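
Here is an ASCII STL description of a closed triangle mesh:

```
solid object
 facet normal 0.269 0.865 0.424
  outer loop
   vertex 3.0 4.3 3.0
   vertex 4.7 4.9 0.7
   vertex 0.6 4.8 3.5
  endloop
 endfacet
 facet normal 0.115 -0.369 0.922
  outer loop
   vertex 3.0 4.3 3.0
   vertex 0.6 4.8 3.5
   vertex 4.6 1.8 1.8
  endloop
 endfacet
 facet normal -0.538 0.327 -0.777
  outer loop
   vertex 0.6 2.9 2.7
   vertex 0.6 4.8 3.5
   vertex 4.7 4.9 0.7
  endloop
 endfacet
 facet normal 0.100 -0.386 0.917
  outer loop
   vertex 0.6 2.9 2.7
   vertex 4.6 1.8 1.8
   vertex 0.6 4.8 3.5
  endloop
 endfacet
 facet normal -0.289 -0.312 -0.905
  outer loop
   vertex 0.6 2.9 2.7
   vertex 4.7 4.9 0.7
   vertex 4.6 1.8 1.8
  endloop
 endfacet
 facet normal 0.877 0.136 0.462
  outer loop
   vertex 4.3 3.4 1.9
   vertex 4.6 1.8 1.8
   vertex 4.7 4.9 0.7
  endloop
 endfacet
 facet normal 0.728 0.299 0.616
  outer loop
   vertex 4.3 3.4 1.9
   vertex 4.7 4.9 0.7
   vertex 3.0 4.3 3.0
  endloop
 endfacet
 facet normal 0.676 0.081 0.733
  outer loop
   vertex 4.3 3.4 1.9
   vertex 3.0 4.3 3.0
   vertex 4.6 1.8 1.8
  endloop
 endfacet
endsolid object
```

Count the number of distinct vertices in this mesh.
6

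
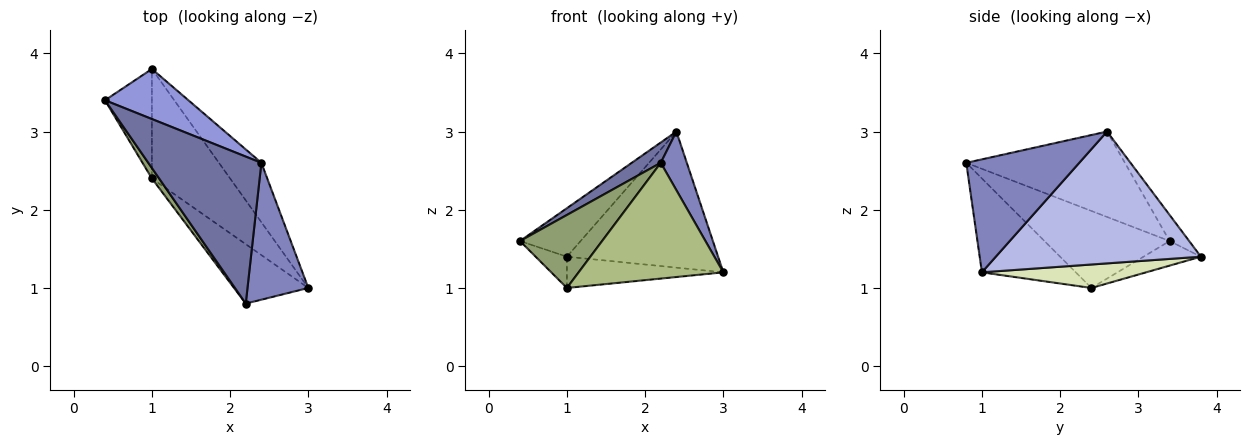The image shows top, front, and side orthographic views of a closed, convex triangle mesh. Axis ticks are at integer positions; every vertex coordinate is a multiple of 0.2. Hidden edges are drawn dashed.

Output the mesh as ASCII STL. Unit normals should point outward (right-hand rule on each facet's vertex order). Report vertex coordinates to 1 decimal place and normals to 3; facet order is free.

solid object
 facet normal -0.599 -0.110 0.793
  outer loop
   vertex 2.2 0.8 2.6
   vertex 2.4 2.6 3.0
   vertex 0.4 3.4 1.6
  endloop
 endfacet
 facet normal 0.863 -0.199 0.465
  outer loop
   vertex 2.2 0.8 2.6
   vertex 3.0 1.0 1.2
   vertex 2.4 2.6 3.0
  endloop
 endfacet
 facet normal -0.219 0.679 0.701
  outer loop
   vertex 1.0 3.8 1.4
   vertex 0.4 3.4 1.6
   vertex 2.4 2.6 3.0
  endloop
 endfacet
 facet normal 0.779 0.574 -0.251
  outer loop
   vertex 1.0 3.8 1.4
   vertex 2.4 2.6 3.0
   vertex 3.0 1.0 1.2
  endloop
 endfacet
 facet normal -0.833 -0.547 0.078
  outer loop
   vertex 1.0 2.4 1.0
   vertex 2.2 0.8 2.6
   vertex 0.4 3.4 1.6
  endloop
 endfacet
 facet normal -0.500 -0.770 -0.396
  outer loop
   vertex 1.0 2.4 1.0
   vertex 3.0 1.0 1.2
   vertex 2.2 0.8 2.6
  endloop
 endfacet
 facet normal -0.450 0.245 -0.859
  outer loop
   vertex 1.0 2.4 1.0
   vertex 0.4 3.4 1.6
   vertex 1.0 3.8 1.4
  endloop
 endfacet
 facet normal 0.277 0.264 -0.924
  outer loop
   vertex 1.0 2.4 1.0
   vertex 1.0 3.8 1.4
   vertex 3.0 1.0 1.2
  endloop
 endfacet
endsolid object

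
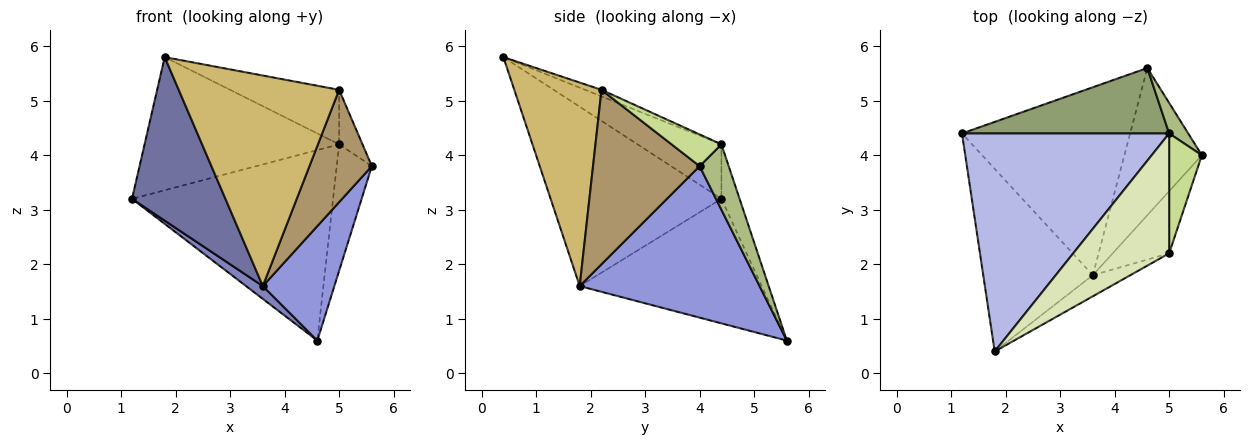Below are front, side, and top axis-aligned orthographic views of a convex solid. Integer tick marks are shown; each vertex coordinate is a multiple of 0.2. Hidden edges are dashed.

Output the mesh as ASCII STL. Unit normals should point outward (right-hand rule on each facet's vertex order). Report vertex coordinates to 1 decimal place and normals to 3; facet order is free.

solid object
 facet normal -0.773 -0.423 -0.472
  outer loop
   vertex 3.6 1.8 1.6
   vertex 1.8 0.4 5.8
   vertex 1.2 4.4 3.2
  endloop
 endfacet
 facet normal -0.594 -0.055 -0.802
  outer loop
   vertex 3.6 1.8 1.6
   vertex 1.2 4.4 3.2
   vertex 4.6 5.6 0.6
  endloop
 endfacet
 facet normal 0.839 -0.334 -0.429
  outer loop
   vertex 3.6 1.8 1.6
   vertex 4.6 5.6 0.6
   vertex 5.6 4.0 3.8
  endloop
 endfacet
 facet normal -0.219 0.508 0.833
  outer loop
   vertex 5.0 4.4 4.2
   vertex 1.2 4.4 3.2
   vertex 1.8 0.4 5.8
  endloop
 endfacet
 facet normal -0.085 0.942 0.324
  outer loop
   vertex 5.0 4.4 4.2
   vertex 4.6 5.6 0.6
   vertex 1.2 4.4 3.2
  endloop
 endfacet
 facet normal 0.627 0.757 0.183
  outer loop
   vertex 5.0 4.4 4.2
   vertex 5.6 4.0 3.8
   vertex 4.6 5.6 0.6
  endloop
 endfacet
 facet normal 0.662 0.310 0.682
  outer loop
   vertex 5.0 2.2 5.2
   vertex 5.6 4.0 3.8
   vertex 5.0 4.4 4.2
  endloop
 endfacet
 facet normal -0.062 0.413 0.909
  outer loop
   vertex 5.0 2.2 5.2
   vertex 5.0 4.4 4.2
   vertex 1.8 0.4 5.8
  endloop
 endfacet
 facet normal 0.831 -0.486 -0.269
  outer loop
   vertex 5.0 2.2 5.2
   vertex 3.6 1.8 1.6
   vertex 5.6 4.0 3.8
  endloop
 endfacet
 facet normal 0.476 -0.875 -0.088
  outer loop
   vertex 5.0 2.2 5.2
   vertex 1.8 0.4 5.8
   vertex 3.6 1.8 1.6
  endloop
 endfacet
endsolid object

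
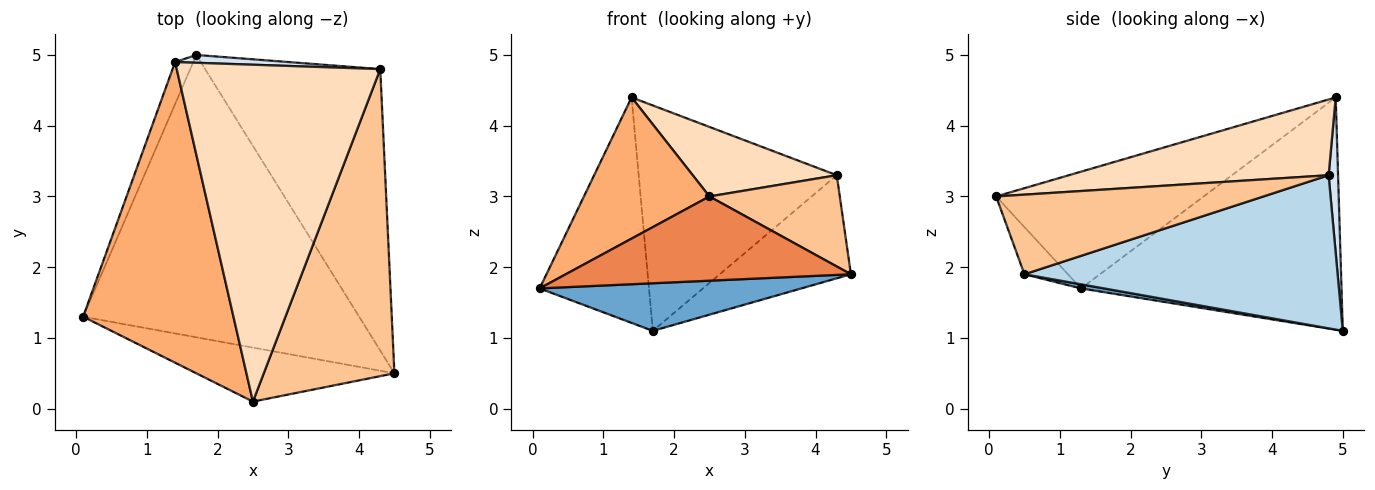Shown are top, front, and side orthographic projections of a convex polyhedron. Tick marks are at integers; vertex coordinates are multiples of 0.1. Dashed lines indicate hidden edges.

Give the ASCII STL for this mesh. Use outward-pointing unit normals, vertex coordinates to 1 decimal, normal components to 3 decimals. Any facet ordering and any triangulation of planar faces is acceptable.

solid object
 facet normal 0.015 -0.166 -0.986
  outer loop
   vertex 1.7 5.0 1.1
   vertex 4.5 0.5 1.9
   vertex 0.1 1.3 1.7
  endloop
 endfacet
 facet normal -0.920 0.386 -0.072
  outer loop
   vertex 1.4 4.9 4.4
   vertex 1.7 5.0 1.1
   vertex 0.1 1.3 1.7
  endloop
 endfacet
 facet normal 0.635 0.266 -0.726
  outer loop
   vertex 4.3 4.8 3.3
   vertex 4.5 0.5 1.9
   vertex 1.7 5.0 1.1
  endloop
 endfacet
 facet normal 0.048 0.998 0.035
  outer loop
   vertex 4.3 4.8 3.3
   vertex 1.7 5.0 1.1
   vertex 1.4 4.9 4.4
  endloop
 endfacet
 facet normal -0.127 -0.835 -0.535
  outer loop
   vertex 2.5 0.1 3.0
   vertex 0.1 1.3 1.7
   vertex 4.5 0.5 1.9
  endloop
 endfacet
 facet normal -0.575 -0.348 0.741
  outer loop
   vertex 2.5 0.1 3.0
   vertex 1.4 4.9 4.4
   vertex 0.1 1.3 1.7
  endloop
 endfacet
 facet normal 0.504 -0.246 0.828
  outer loop
   vertex 2.5 0.1 3.0
   vertex 4.5 0.5 1.9
   vertex 4.3 4.8 3.3
  endloop
 endfacet
 facet normal 0.342 -0.190 0.920
  outer loop
   vertex 2.5 0.1 3.0
   vertex 4.3 4.8 3.3
   vertex 1.4 4.9 4.4
  endloop
 endfacet
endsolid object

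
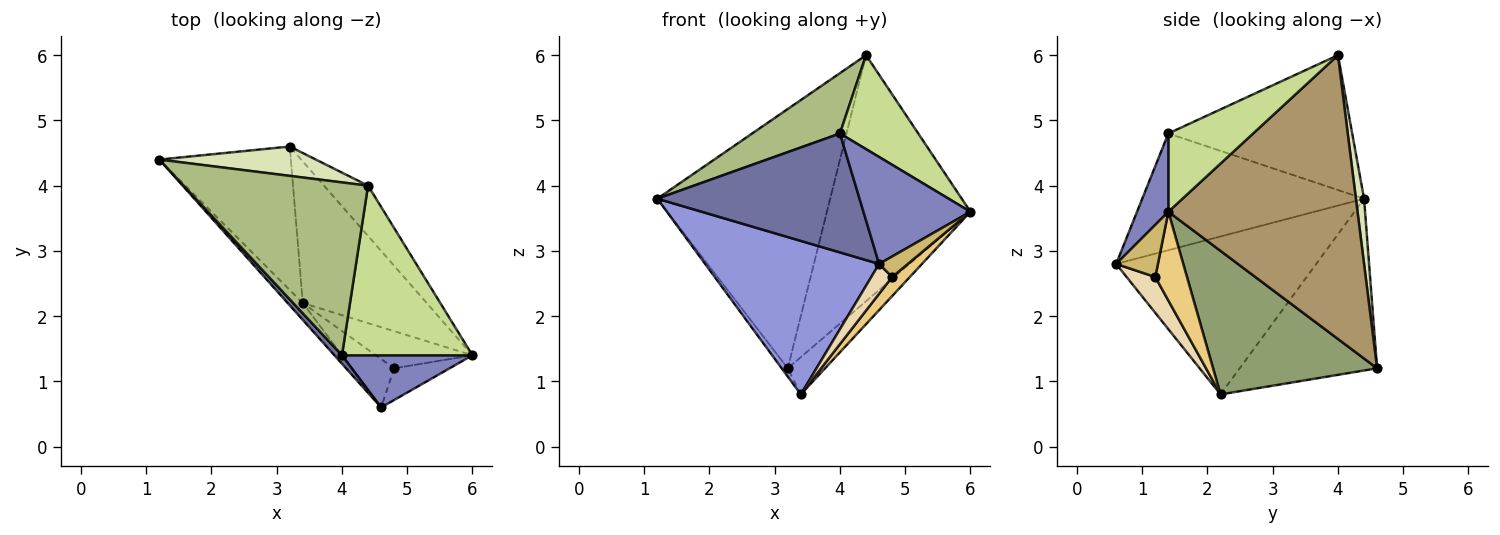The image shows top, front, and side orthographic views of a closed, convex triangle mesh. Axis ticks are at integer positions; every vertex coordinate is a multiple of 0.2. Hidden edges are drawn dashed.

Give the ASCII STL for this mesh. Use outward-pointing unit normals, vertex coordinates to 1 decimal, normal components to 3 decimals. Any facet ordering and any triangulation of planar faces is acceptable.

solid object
 facet normal -0.738 -0.673 0.048
  outer loop
   vertex 4.0 1.4 4.8
   vertex 1.2 4.4 3.8
   vertex 4.6 0.6 2.8
  endloop
 endfacet
 facet normal 0.254 -0.869 0.424
  outer loop
   vertex 4.0 1.4 4.8
   vertex 4.6 0.6 2.8
   vertex 6.0 1.4 3.6
  endloop
 endfacet
 facet normal -0.753 -0.654 -0.072
  outer loop
   vertex 3.4 2.2 0.8
   vertex 4.6 0.6 2.8
   vertex 1.2 4.4 3.8
  endloop
 endfacet
 facet normal -0.793 0.035 -0.608
  outer loop
   vertex 3.4 2.2 0.8
   vertex 1.2 4.4 3.8
   vertex 3.2 4.6 1.2
  endloop
 endfacet
 facet normal 0.746 0.170 -0.644
  outer loop
   vertex 3.4 2.2 0.8
   vertex 3.2 4.6 1.2
   vertex 6.0 1.4 3.6
  endloop
 endfacet
 facet normal -0.568 -0.271 0.777
  outer loop
   vertex 4.4 4.0 6.0
   vertex 1.2 4.4 3.8
   vertex 4.0 1.4 4.8
  endloop
 endfacet
 facet normal 0.465 -0.429 0.775
  outer loop
   vertex 4.4 4.0 6.0
   vertex 4.0 1.4 4.8
   vertex 6.0 1.4 3.6
  endloop
 endfacet
 facet normal 0.047 0.993 0.112
  outer loop
   vertex 4.4 4.0 6.0
   vertex 3.2 4.6 1.2
   vertex 1.2 4.4 3.8
  endloop
 endfacet
 facet normal 0.791 0.600 -0.123
  outer loop
   vertex 4.4 4.0 6.0
   vertex 6.0 1.4 3.6
   vertex 3.2 4.6 1.2
  endloop
 endfacet
 facet normal 0.620 -0.426 -0.659
  outer loop
   vertex 4.8 1.2 2.6
   vertex 6.0 1.4 3.6
   vertex 4.6 0.6 2.8
  endloop
 endfacet
 facet normal 0.633 -0.354 -0.689
  outer loop
   vertex 4.8 1.2 2.6
   vertex 3.4 2.2 0.8
   vertex 6.0 1.4 3.6
  endloop
 endfacet
 facet normal 0.585 -0.425 -0.691
  outer loop
   vertex 4.8 1.2 2.6
   vertex 4.6 0.6 2.8
   vertex 3.4 2.2 0.8
  endloop
 endfacet
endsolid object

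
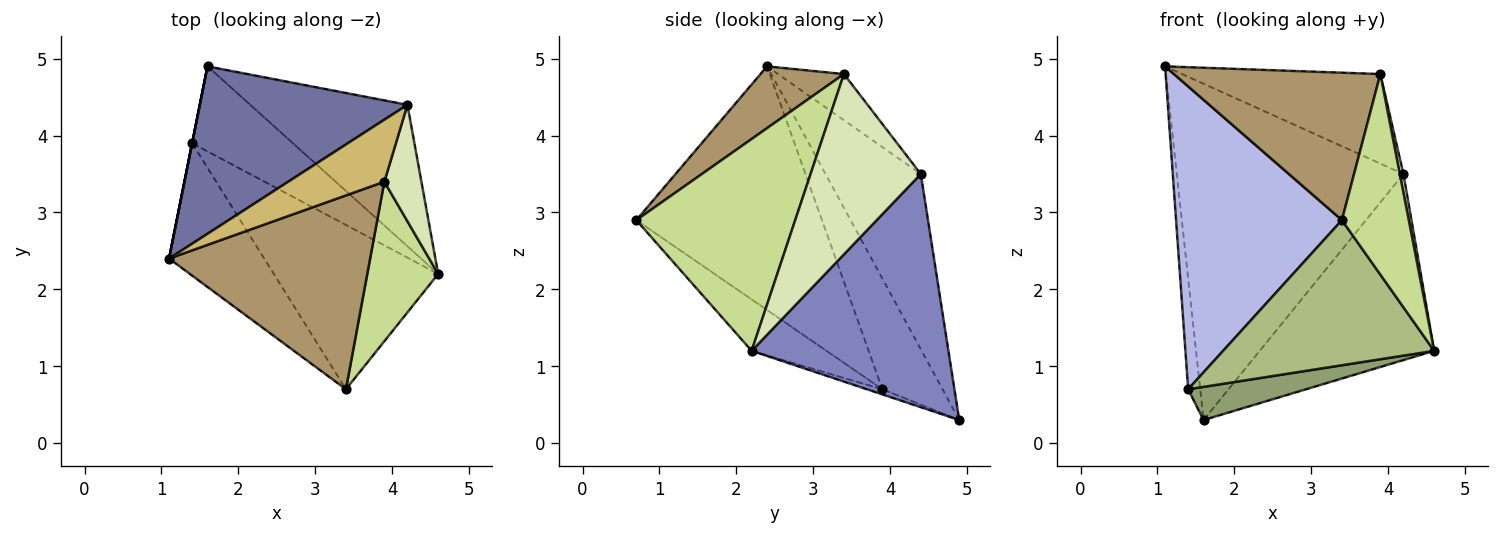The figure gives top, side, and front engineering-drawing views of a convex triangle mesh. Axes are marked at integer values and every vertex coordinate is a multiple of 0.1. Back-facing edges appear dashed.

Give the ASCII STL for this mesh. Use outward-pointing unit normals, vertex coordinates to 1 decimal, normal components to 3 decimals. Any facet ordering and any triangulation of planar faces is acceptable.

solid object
 facet normal -0.352 0.838 0.417
  outer loop
   vertex 4.2 4.4 3.5
   vertex 1.6 4.9 0.3
   vertex 1.1 2.4 4.9
  endloop
 endfacet
 facet normal 0.668 0.592 -0.450
  outer loop
   vertex 4.2 4.4 3.5
   vertex 4.6 2.2 1.2
   vertex 1.6 4.9 0.3
  endloop
 endfacet
 facet normal -0.981 0.196 0.000
  outer loop
   vertex 1.4 3.9 0.7
   vertex 1.1 2.4 4.9
   vertex 1.6 4.9 0.3
  endloop
 endfacet
 facet normal -0.716 -0.640 -0.280
  outer loop
   vertex 1.4 3.9 0.7
   vertex 3.4 0.7 2.9
   vertex 1.1 2.4 4.9
  endloop
 endfacet
 facet normal -0.047 -0.363 -0.931
  outer loop
   vertex 1.4 3.9 0.7
   vertex 1.6 4.9 0.3
   vertex 4.6 2.2 1.2
  endloop
 endfacet
 facet normal -0.228 -0.644 -0.730
  outer loop
   vertex 1.4 3.9 0.7
   vertex 4.6 2.2 1.2
   vertex 3.4 0.7 2.9
  endloop
 endfacet
 facet normal 0.881 -0.371 0.295
  outer loop
   vertex 3.9 3.4 4.8
   vertex 3.4 0.7 2.9
   vertex 4.6 2.2 1.2
  endloop
 endfacet
 facet normal 0.979 -0.032 0.201
  outer loop
   vertex 3.9 3.4 4.8
   vertex 4.6 2.2 1.2
   vertex 4.2 4.4 3.5
  endloop
 endfacet
 facet normal 0.238 -0.588 0.773
  outer loop
   vertex 3.9 3.4 4.8
   vertex 1.1 2.4 4.9
   vertex 3.4 0.7 2.9
  endloop
 endfacet
 facet normal -0.264 0.793 0.549
  outer loop
   vertex 3.9 3.4 4.8
   vertex 4.2 4.4 3.5
   vertex 1.1 2.4 4.9
  endloop
 endfacet
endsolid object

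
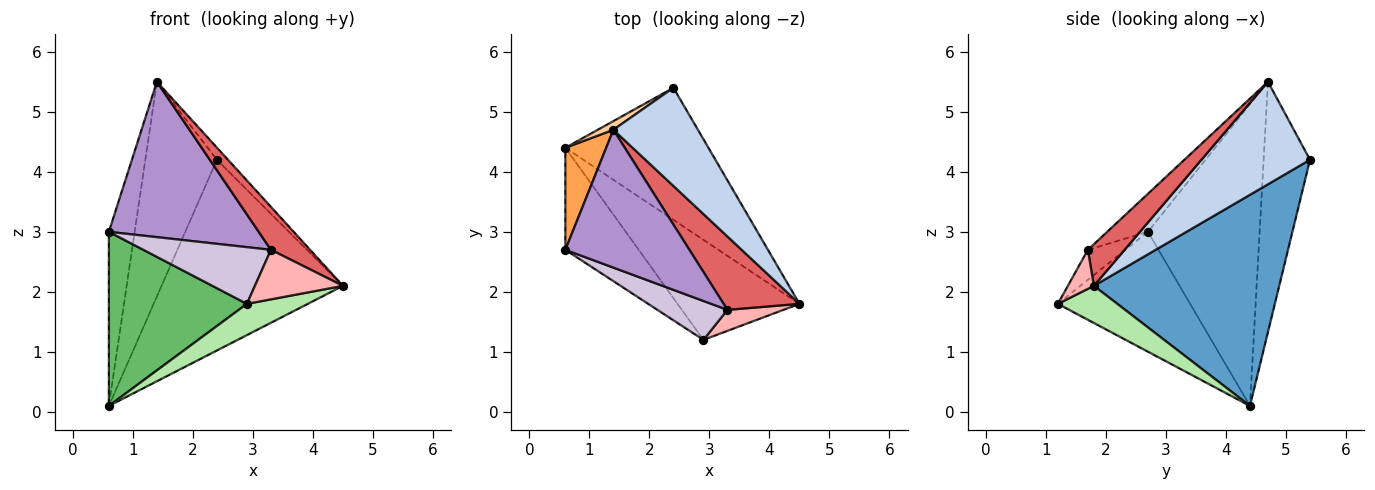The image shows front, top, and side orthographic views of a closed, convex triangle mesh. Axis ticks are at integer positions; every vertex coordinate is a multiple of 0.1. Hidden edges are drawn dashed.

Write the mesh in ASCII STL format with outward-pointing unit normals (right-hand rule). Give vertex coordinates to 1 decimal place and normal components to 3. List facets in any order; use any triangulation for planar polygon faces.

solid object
 facet normal 0.643 0.629 -0.436
  outer loop
   vertex 0.6 4.4 0.1
   vertex 2.4 5.4 4.2
   vertex 4.5 1.8 2.1
  endloop
 endfacet
 facet normal 0.769 0.079 0.634
  outer loop
   vertex 1.4 4.7 5.5
   vertex 4.5 1.8 2.1
   vertex 2.4 5.4 4.2
  endloop
 endfacet
 facet normal -0.966 0.223 0.131
  outer loop
   vertex 1.4 4.7 5.5
   vertex 0.6 4.4 0.1
   vertex 0.6 2.7 3.0
  endloop
 endfacet
 facet normal -0.543 0.839 0.034
  outer loop
   vertex 1.4 4.7 5.5
   vertex 2.4 5.4 4.2
   vertex 0.6 4.4 0.1
  endloop
 endfacet
 facet normal -0.637 -0.665 -0.390
  outer loop
   vertex 2.9 1.2 1.8
   vertex 0.6 2.7 3.0
   vertex 0.6 4.4 0.1
  endloop
 endfacet
 facet normal 0.279 -0.286 -0.917
  outer loop
   vertex 2.9 1.2 1.8
   vertex 0.6 4.4 0.1
   vertex 4.5 1.8 2.1
  endloop
 endfacet
 facet normal 0.428 -0.457 0.780
  outer loop
   vertex 3.3 1.7 2.7
   vertex 4.5 1.8 2.1
   vertex 1.4 4.7 5.5
  endloop
 endfacet
 facet normal 0.262 -0.888 0.377
  outer loop
   vertex 3.3 1.7 2.7
   vertex 2.9 1.2 1.8
   vertex 4.5 1.8 2.1
  endloop
 endfacet
 facet normal -0.199 -0.733 0.650
  outer loop
   vertex 3.3 1.7 2.7
   vertex 1.4 4.7 5.5
   vertex 0.6 2.7 3.0
  endloop
 endfacet
 facet normal -0.236 -0.801 0.550
  outer loop
   vertex 3.3 1.7 2.7
   vertex 0.6 2.7 3.0
   vertex 2.9 1.2 1.8
  endloop
 endfacet
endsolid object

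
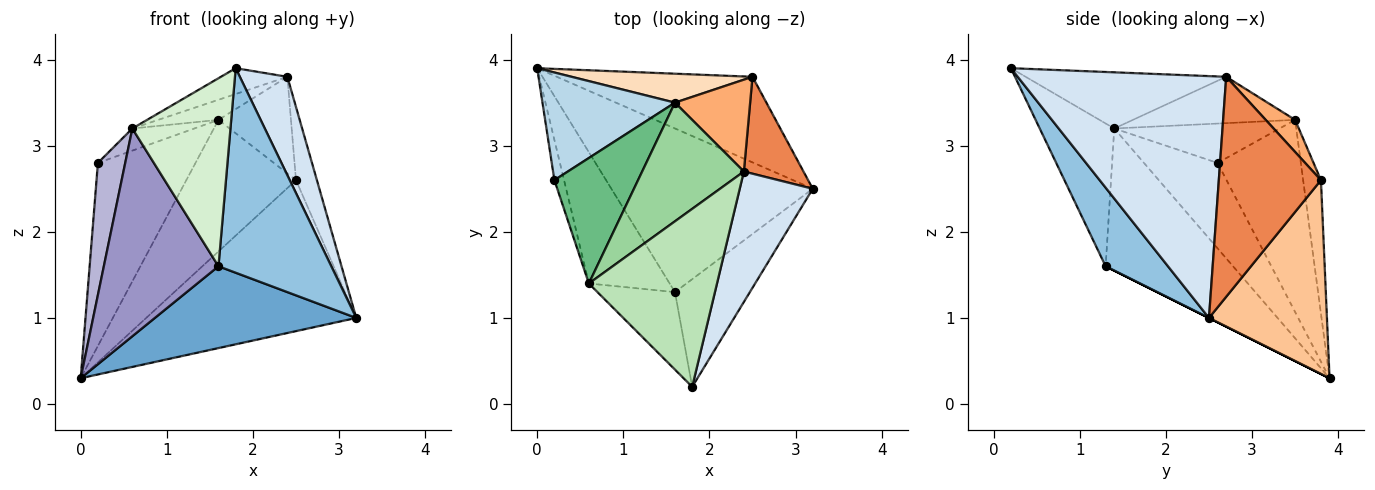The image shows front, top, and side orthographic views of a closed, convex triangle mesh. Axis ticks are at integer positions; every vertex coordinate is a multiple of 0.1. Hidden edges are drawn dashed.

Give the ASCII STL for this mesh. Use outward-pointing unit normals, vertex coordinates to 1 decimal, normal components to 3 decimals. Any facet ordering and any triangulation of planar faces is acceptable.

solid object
 facet normal 0.000 -0.447 -0.894
  outer loop
   vertex 1.6 1.3 1.6
   vertex 0.0 3.9 0.3
   vertex 3.2 2.5 1.0
  endloop
 endfacet
 facet normal 0.439 -0.795 -0.418
  outer loop
   vertex 1.6 1.3 1.6
   vertex 3.2 2.5 1.0
   vertex 1.8 0.2 3.9
  endloop
 endfacet
 facet normal -0.592 0.694 0.409
  outer loop
   vertex 0.2 2.6 2.8
   vertex 1.6 3.5 3.3
   vertex 0.0 3.9 0.3
  endloop
 endfacet
 facet normal 0.935 -0.213 0.282
  outer loop
   vertex 2.4 2.7 3.8
   vertex 1.8 0.2 3.9
   vertex 3.2 2.5 1.0
  endloop
 endfacet
 facet normal 0.947 0.194 0.257
  outer loop
   vertex 2.5 3.8 2.6
   vertex 2.4 2.7 3.8
   vertex 3.2 2.5 1.0
  endloop
 endfacet
 facet normal 0.282 0.695 0.661
  outer loop
   vertex 2.5 3.8 2.6
   vertex 1.6 3.5 3.3
   vertex 2.4 2.7 3.8
  endloop
 endfacet
 facet normal 0.439 0.782 -0.443
  outer loop
   vertex 2.5 3.8 2.6
   vertex 3.2 2.5 1.0
   vertex 0.0 3.9 0.3
  endloop
 endfacet
 facet normal -0.157 0.965 0.212
  outer loop
   vertex 2.5 3.8 2.6
   vertex 0.0 3.9 0.3
   vertex 1.6 3.5 3.3
  endloop
 endfacet
 facet normal -0.420 0.158 0.894
  outer loop
   vertex 0.6 1.4 3.2
   vertex 1.6 3.5 3.3
   vertex 0.2 2.6 2.8
  endloop
 endfacet
 facet normal -0.410 0.152 0.899
  outer loop
   vertex 0.6 1.4 3.2
   vertex 2.4 2.7 3.8
   vertex 1.6 3.5 3.3
  endloop
 endfacet
 facet normal -0.398 0.132 0.908
  outer loop
   vertex 0.6 1.4 3.2
   vertex 1.8 0.2 3.9
   vertex 2.4 2.7 3.8
  endloop
 endfacet
 facet normal -0.575 -0.757 -0.312
  outer loop
   vertex 0.6 1.4 3.2
   vertex 1.6 1.3 1.6
   vertex 1.8 0.2 3.9
  endloop
 endfacet
 facet normal -0.685 -0.616 -0.389
  outer loop
   vertex 0.6 1.4 3.2
   vertex 0.0 3.9 0.3
   vertex 1.6 1.3 1.6
  endloop
 endfacet
 facet normal -0.932 -0.346 -0.105
  outer loop
   vertex 0.6 1.4 3.2
   vertex 0.2 2.6 2.8
   vertex 0.0 3.9 0.3
  endloop
 endfacet
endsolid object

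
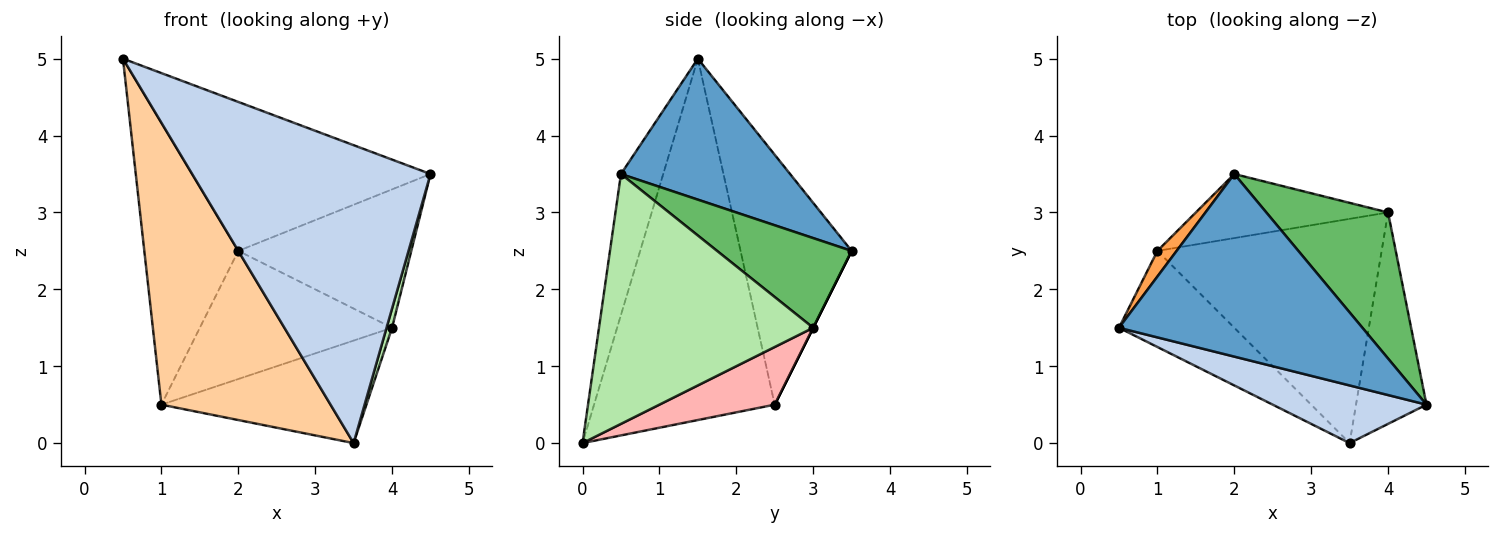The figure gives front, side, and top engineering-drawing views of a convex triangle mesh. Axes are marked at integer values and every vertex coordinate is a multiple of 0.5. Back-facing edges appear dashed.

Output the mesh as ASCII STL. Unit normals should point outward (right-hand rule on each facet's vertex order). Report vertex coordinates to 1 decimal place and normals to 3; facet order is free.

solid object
 facet normal 0.409 0.577 0.707
  outer loop
   vertex 2.0 3.5 2.5
   vertex 0.5 1.5 5.0
   vertex 4.5 0.5 3.5
  endloop
 endfacet
 facet normal -0.172 -0.967 0.187
  outer loop
   vertex 3.5 0.0 0.0
   vertex 4.5 0.5 3.5
   vertex 0.5 1.5 5.0
  endloop
 endfacet
 facet normal -0.762 0.645 0.059
  outer loop
   vertex 1.0 2.5 0.5
   vertex 0.5 1.5 5.0
   vertex 2.0 3.5 2.5
  endloop
 endfacet
 facet normal -0.711 -0.666 -0.227
  outer loop
   vertex 1.0 2.5 0.5
   vertex 3.5 0.0 0.0
   vertex 0.5 1.5 5.0
  endloop
 endfacet
 facet normal 0.472 0.606 0.640
  outer loop
   vertex 4.0 3.0 1.5
   vertex 2.0 3.5 2.5
   vertex 4.5 0.5 3.5
  endloop
 endfacet
 facet normal 0.962 -0.025 -0.271
  outer loop
   vertex 4.0 3.0 1.5
   vertex 4.5 0.5 3.5
   vertex 3.5 0.0 0.0
  endloop
 endfacet
 facet normal 0.000 0.894 -0.447
  outer loop
   vertex 4.0 3.0 1.5
   vertex 1.0 2.5 0.5
   vertex 2.0 3.5 2.5
  endloop
 endfacet
 facet normal 0.228 0.405 -0.886
  outer loop
   vertex 4.0 3.0 1.5
   vertex 3.5 0.0 0.0
   vertex 1.0 2.5 0.5
  endloop
 endfacet
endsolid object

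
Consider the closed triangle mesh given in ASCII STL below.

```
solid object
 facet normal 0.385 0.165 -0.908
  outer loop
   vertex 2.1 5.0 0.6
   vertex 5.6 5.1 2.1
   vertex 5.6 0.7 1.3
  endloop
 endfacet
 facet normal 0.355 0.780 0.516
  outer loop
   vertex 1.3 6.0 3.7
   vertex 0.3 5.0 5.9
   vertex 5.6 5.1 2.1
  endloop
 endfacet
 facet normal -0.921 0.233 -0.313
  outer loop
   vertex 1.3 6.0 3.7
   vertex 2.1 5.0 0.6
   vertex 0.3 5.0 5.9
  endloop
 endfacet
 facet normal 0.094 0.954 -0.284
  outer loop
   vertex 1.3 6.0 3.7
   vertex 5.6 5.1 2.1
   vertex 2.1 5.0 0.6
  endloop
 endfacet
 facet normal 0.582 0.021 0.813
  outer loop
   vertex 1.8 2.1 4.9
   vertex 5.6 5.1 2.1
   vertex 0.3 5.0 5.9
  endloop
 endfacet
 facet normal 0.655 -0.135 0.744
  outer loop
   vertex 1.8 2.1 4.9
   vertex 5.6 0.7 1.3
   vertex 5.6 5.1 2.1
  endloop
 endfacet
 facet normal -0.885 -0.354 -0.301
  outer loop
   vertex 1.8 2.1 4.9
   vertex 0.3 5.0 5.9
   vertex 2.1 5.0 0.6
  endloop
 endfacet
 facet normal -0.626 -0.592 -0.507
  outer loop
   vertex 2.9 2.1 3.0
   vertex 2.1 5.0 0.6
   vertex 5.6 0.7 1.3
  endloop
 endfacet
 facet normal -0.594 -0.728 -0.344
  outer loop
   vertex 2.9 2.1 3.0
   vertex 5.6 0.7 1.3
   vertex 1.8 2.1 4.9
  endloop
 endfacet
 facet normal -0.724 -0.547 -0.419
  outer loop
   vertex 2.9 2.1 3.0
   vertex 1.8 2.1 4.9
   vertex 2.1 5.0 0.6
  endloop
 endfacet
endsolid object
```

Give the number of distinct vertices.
7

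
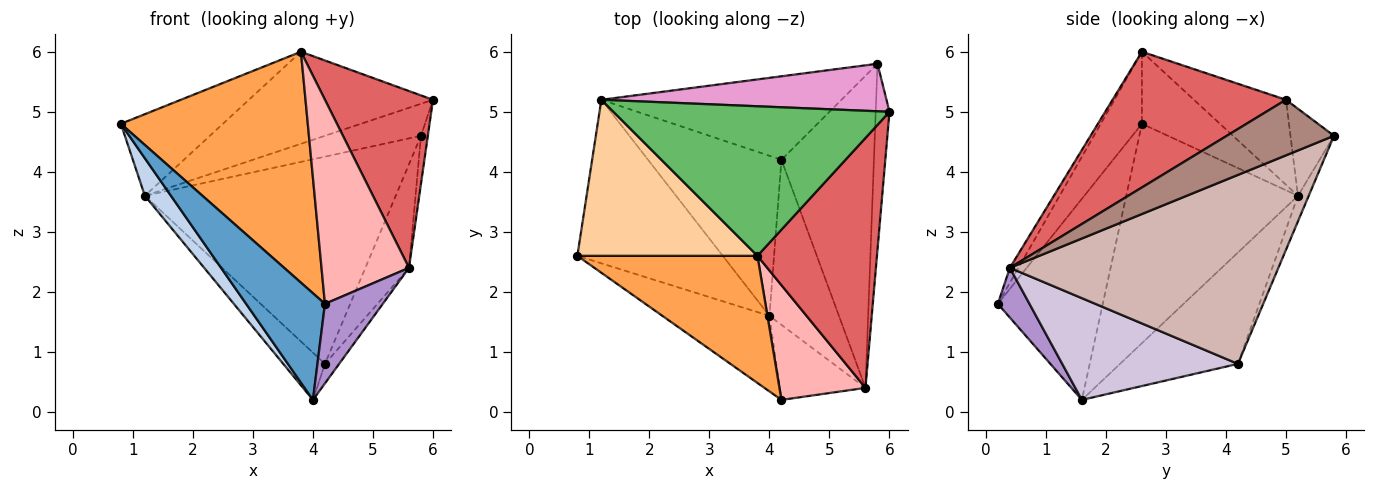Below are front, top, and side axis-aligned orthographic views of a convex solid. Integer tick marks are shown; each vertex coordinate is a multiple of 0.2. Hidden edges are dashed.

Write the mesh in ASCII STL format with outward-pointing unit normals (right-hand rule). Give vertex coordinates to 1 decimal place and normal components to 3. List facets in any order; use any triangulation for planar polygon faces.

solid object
 facet normal -0.736 -0.553 -0.392
  outer loop
   vertex 4.0 1.6 0.2
   vertex 4.2 0.2 1.8
   vertex 0.8 2.6 4.8
  endloop
 endfacet
 facet normal -0.827 -0.126 -0.548
  outer loop
   vertex 1.2 5.2 3.6
   vertex 4.0 1.6 0.2
   vertex 0.8 2.6 4.8
  endloop
 endfacet
 facet normal -0.189 -0.860 0.473
  outer loop
   vertex 3.8 2.6 6.0
   vertex 0.8 2.6 4.8
   vertex 4.2 0.2 1.8
  endloop
 endfacet
 facet normal -0.334 0.437 0.835
  outer loop
   vertex 3.8 2.6 6.0
   vertex 1.2 5.2 3.6
   vertex 0.8 2.6 4.8
  endloop
 endfacet
 facet normal -0.253 0.507 0.824
  outer loop
   vertex 3.8 2.6 6.0
   vertex 6.0 5.0 5.2
   vertex 1.2 5.2 3.6
  endloop
 endfacet
 facet normal -0.625 0.221 -0.749
  outer loop
   vertex 4.2 4.2 0.8
   vertex 4.0 1.6 0.2
   vertex 1.2 5.2 3.6
  endloop
 endfacet
 facet normal 0.680 -0.424 0.599
  outer loop
   vertex 5.6 0.4 2.4
   vertex 6.0 5.0 5.2
   vertex 3.8 2.6 6.0
  endloop
 endfacet
 facet normal -0.085 -0.869 0.488
  outer loop
   vertex 5.6 0.4 2.4
   vertex 3.8 2.6 6.0
   vertex 4.2 0.2 1.8
  endloop
 endfacet
 facet normal 0.370 -0.676 -0.638
  outer loop
   vertex 5.6 0.4 2.4
   vertex 4.2 0.2 1.8
   vertex 4.0 1.6 0.2
  endloop
 endfacet
 facet normal 0.824 0.067 -0.563
  outer loop
   vertex 5.6 0.4 2.4
   vertex 4.0 1.6 0.2
   vertex 4.2 4.2 0.8
  endloop
 endfacet
 facet normal 0.969 0.062 -0.240
  outer loop
   vertex 5.8 5.8 4.6
   vertex 6.0 5.0 5.2
   vertex 5.6 0.4 2.4
  endloop
 endfacet
 facet normal 0.889 0.144 -0.435
  outer loop
   vertex 5.8 5.8 4.6
   vertex 5.6 0.4 2.4
   vertex 4.2 4.2 0.8
  endloop
 endfacet
 facet normal -0.245 0.542 0.804
  outer loop
   vertex 5.8 5.8 4.6
   vertex 1.2 5.2 3.6
   vertex 6.0 5.0 5.2
  endloop
 endfacet
 facet normal -0.040 0.927 -0.374
  outer loop
   vertex 5.8 5.8 4.6
   vertex 4.2 4.2 0.8
   vertex 1.2 5.2 3.6
  endloop
 endfacet
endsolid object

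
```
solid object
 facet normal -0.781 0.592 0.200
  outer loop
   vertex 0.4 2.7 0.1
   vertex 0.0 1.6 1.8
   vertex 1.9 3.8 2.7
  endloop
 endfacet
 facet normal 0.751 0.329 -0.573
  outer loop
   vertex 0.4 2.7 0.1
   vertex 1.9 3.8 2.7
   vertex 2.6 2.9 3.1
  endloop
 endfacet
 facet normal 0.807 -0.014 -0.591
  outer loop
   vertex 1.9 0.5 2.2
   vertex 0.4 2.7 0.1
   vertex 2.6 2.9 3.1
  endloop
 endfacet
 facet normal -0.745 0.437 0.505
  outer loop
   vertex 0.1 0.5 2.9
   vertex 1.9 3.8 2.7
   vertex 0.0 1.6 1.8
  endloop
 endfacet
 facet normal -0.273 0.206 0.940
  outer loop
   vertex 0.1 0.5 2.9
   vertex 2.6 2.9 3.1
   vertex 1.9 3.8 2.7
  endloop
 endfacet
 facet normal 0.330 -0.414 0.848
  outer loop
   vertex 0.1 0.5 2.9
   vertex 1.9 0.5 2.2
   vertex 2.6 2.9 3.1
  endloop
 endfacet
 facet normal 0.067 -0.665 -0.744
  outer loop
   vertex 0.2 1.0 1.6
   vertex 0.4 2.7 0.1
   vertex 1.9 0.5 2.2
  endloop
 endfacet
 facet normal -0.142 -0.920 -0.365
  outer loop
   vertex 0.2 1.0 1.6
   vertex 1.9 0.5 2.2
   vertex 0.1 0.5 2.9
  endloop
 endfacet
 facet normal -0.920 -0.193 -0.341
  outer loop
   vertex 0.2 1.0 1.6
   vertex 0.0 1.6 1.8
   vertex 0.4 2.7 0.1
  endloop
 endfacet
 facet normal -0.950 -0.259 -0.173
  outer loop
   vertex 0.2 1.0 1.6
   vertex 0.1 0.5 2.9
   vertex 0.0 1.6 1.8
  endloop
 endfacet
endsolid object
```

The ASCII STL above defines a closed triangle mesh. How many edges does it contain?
15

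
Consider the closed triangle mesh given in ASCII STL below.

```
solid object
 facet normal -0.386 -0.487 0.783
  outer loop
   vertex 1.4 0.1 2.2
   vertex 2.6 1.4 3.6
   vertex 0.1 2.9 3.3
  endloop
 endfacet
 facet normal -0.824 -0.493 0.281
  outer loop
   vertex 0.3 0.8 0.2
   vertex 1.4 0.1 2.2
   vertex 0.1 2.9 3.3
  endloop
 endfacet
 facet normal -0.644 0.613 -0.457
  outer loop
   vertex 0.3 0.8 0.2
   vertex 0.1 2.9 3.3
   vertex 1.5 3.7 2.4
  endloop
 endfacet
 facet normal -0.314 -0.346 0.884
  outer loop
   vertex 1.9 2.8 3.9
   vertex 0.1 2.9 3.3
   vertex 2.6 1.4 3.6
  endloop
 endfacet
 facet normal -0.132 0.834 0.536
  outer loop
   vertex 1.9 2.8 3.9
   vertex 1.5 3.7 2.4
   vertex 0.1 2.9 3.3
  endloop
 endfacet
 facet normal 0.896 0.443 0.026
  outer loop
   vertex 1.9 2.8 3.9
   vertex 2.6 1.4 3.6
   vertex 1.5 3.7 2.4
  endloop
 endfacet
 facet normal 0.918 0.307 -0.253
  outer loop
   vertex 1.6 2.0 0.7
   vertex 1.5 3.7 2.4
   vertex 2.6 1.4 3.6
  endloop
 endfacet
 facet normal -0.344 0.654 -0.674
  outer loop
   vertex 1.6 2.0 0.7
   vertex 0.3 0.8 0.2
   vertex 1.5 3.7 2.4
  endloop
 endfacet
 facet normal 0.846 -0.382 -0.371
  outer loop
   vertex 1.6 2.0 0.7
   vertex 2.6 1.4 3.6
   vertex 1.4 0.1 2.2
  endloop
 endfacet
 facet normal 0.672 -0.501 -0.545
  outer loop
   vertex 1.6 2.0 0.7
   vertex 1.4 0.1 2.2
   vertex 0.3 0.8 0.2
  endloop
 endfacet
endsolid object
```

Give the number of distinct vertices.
7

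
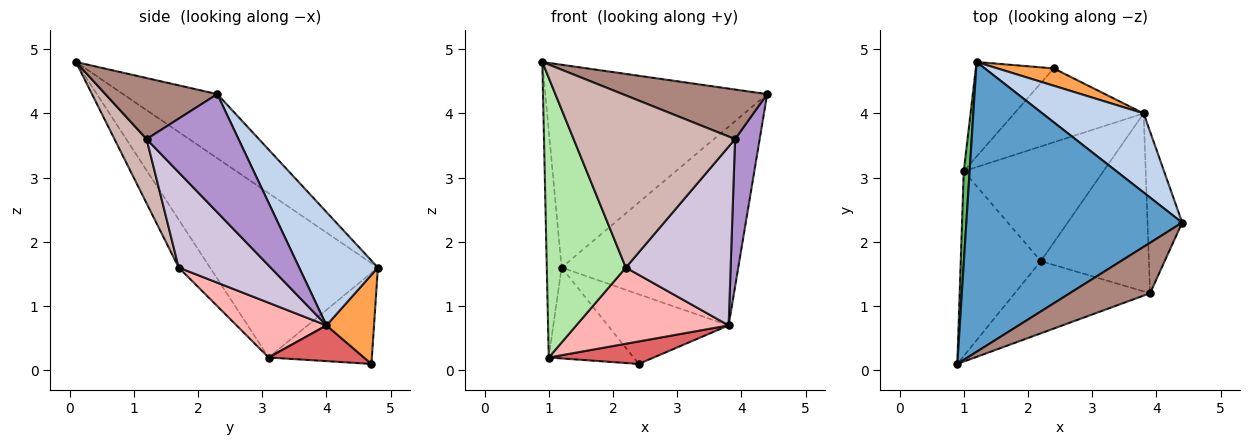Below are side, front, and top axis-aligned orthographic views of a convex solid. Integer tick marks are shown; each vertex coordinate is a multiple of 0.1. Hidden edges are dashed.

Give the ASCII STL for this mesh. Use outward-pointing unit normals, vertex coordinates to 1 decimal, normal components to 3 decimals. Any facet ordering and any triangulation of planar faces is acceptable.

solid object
 facet normal -0.236 0.557 0.796
  outer loop
   vertex 1.2 4.8 1.6
   vertex 0.9 0.1 4.8
   vertex 4.4 2.3 4.3
  endloop
 endfacet
 facet normal 0.382 0.858 0.342
  outer loop
   vertex 3.8 4.0 0.7
   vertex 1.2 4.8 1.6
   vertex 4.4 2.3 4.3
  endloop
 endfacet
 facet normal 0.357 0.907 0.225
  outer loop
   vertex 3.8 4.0 0.7
   vertex 2.4 4.7 0.1
   vertex 1.2 4.8 1.6
  endloop
 endfacet
 facet normal -0.645 0.530 -0.551
  outer loop
   vertex 1.0 3.1 0.2
   vertex 1.2 4.8 1.6
   vertex 2.4 4.7 0.1
  endloop
 endfacet
 facet normal -0.996 0.088 0.036
  outer loop
   vertex 1.0 3.1 0.2
   vertex 0.9 0.1 4.8
   vertex 1.2 4.8 1.6
  endloop
 endfacet
 facet normal -0.314 -0.792 -0.523
  outer loop
   vertex 1.0 3.1 0.2
   vertex 2.2 1.7 1.6
   vertex 0.9 0.1 4.8
  endloop
 endfacet
 facet normal 0.256 -0.281 -0.925
  outer loop
   vertex 1.0 3.1 0.2
   vertex 2.4 4.7 0.1
   vertex 3.8 4.0 0.7
  endloop
 endfacet
 facet normal 0.310 -0.526 -0.792
  outer loop
   vertex 1.0 3.1 0.2
   vertex 3.8 4.0 0.7
   vertex 2.2 1.7 1.6
  endloop
 endfacet
 facet normal 0.929 -0.249 -0.272
  outer loop
   vertex 3.9 1.2 3.6
   vertex 3.8 4.0 0.7
   vertex 4.4 2.3 4.3
  endloop
 endfacet
 facet normal 0.528 -0.602 -0.599
  outer loop
   vertex 3.9 1.2 3.6
   vertex 2.2 1.7 1.6
   vertex 3.8 4.0 0.7
  endloop
 endfacet
 facet normal 0.477 -0.616 0.627
  outer loop
   vertex 3.9 1.2 3.6
   vertex 4.4 2.3 4.3
   vertex 0.9 0.1 4.8
  endloop
 endfacet
 facet normal 0.181 -0.907 -0.380
  outer loop
   vertex 3.9 1.2 3.6
   vertex 0.9 0.1 4.8
   vertex 2.2 1.7 1.6
  endloop
 endfacet
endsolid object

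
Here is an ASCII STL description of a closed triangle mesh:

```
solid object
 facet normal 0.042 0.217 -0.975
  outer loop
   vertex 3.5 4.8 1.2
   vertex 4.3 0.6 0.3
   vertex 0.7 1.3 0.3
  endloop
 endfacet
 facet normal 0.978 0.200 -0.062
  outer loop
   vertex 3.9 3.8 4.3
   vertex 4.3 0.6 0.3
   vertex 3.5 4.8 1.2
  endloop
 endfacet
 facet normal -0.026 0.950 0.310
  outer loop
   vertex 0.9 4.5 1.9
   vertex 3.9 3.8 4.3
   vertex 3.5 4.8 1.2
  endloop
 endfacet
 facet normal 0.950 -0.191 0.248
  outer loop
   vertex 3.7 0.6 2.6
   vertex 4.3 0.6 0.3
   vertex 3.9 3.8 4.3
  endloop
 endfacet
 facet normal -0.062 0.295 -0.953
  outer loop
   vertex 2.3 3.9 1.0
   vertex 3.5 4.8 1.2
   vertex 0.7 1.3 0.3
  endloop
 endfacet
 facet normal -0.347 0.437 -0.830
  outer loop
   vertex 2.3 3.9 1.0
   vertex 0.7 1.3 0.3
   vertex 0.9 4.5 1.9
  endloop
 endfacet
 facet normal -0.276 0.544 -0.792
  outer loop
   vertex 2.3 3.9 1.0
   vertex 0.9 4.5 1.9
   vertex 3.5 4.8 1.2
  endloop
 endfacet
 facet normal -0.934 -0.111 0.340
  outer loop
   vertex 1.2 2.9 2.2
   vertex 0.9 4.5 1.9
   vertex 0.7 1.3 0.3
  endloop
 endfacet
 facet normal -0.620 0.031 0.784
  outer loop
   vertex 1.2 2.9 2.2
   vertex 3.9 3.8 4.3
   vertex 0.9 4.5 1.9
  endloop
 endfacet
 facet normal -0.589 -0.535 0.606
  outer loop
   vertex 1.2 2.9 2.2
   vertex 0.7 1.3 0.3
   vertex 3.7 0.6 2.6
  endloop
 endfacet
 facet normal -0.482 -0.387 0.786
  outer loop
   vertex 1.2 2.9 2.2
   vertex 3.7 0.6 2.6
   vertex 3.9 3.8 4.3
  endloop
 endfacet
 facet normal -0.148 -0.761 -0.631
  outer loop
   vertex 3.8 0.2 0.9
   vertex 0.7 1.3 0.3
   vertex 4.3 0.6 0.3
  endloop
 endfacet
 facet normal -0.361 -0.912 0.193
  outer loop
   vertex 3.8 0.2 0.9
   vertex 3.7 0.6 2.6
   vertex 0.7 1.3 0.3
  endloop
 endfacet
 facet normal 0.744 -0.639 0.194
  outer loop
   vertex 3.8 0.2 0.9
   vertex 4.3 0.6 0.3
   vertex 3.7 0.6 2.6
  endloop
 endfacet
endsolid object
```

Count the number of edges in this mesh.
21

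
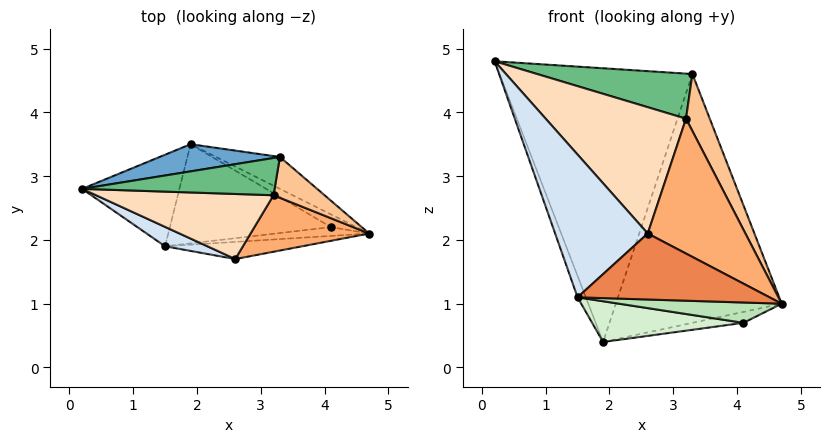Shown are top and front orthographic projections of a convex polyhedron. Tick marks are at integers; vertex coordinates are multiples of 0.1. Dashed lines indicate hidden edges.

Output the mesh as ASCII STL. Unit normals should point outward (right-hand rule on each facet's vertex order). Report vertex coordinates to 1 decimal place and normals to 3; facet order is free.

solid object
 facet normal -0.152 0.983 0.098
  outer loop
   vertex 3.3 3.3 4.6
   vertex 1.9 3.5 0.4
   vertex 0.2 2.8 4.8
  endloop
 endfacet
 facet normal 0.464 0.879 -0.113
  outer loop
   vertex 3.3 3.3 4.6
   vertex 4.7 2.1 1.0
   vertex 1.9 3.5 0.4
  endloop
 endfacet
 facet normal -0.934 0.081 -0.348
  outer loop
   vertex 1.5 1.9 1.1
   vertex 0.2 2.8 4.8
   vertex 1.9 3.5 0.4
  endloop
 endfacet
 facet normal -0.290 -0.948 0.129
  outer loop
   vertex 1.5 1.9 1.1
   vertex 2.6 1.7 2.1
   vertex 0.2 2.8 4.8
  endloop
 endfacet
 facet normal 0.053 -0.967 -0.251
  outer loop
   vertex 1.5 1.9 1.1
   vertex 4.7 2.1 1.0
   vertex 2.6 1.7 2.1
  endloop
 endfacet
 facet normal 0.354 -0.863 0.361
  outer loop
   vertex 3.2 2.7 3.9
   vertex 2.6 1.7 2.1
   vertex 4.7 2.1 1.0
  endloop
 endfacet
 facet normal 0.625 -0.635 0.455
  outer loop
   vertex 3.2 2.7 3.9
   vertex 4.7 2.1 1.0
   vertex 3.3 3.3 4.6
  endloop
 endfacet
 facet normal 0.107 -0.884 0.455
  outer loop
   vertex 3.2 2.7 3.9
   vertex 0.2 2.8 4.8
   vertex 2.6 1.7 2.1
  endloop
 endfacet
 facet normal 0.163 -0.760 0.629
  outer loop
   vertex 3.2 2.7 3.9
   vertex 3.3 3.3 4.6
   vertex 0.2 2.8 4.8
  endloop
 endfacet
 facet normal 0.439 0.585 -0.682
  outer loop
   vertex 4.1 2.2 0.7
   vertex 1.9 3.5 0.4
   vertex 4.7 2.1 1.0
  endloop
 endfacet
 facet normal 0.045 -0.917 -0.396
  outer loop
   vertex 4.1 2.2 0.7
   vertex 4.7 2.1 1.0
   vertex 1.5 1.9 1.1
  endloop
 endfacet
 facet normal -0.098 -0.378 -0.921
  outer loop
   vertex 4.1 2.2 0.7
   vertex 1.5 1.9 1.1
   vertex 1.9 3.5 0.4
  endloop
 endfacet
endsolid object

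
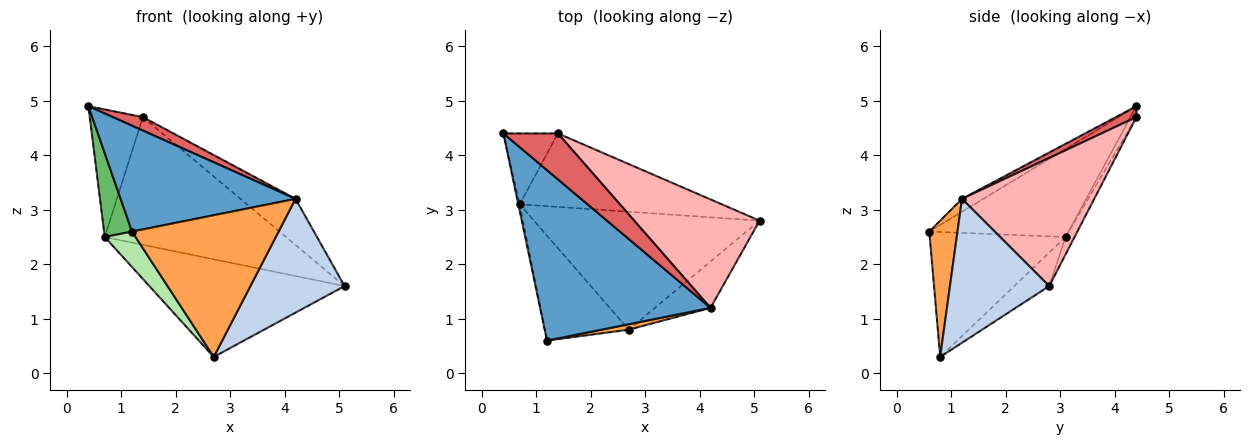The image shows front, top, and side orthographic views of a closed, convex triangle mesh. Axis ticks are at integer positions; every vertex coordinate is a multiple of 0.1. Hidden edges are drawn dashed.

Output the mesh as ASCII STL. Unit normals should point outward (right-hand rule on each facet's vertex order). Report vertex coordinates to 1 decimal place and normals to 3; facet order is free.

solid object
 facet normal -0.064 -0.527 0.848
  outer loop
   vertex 4.2 1.2 3.2
   vertex 0.4 4.4 4.9
   vertex 1.2 0.6 2.6
  endloop
 endfacet
 facet normal 0.698 -0.663 -0.270
  outer loop
   vertex 4.2 1.2 3.2
   vertex 2.7 0.8 0.3
   vertex 5.1 2.8 1.6
  endloop
 endfacet
 facet normal 0.189 -0.981 0.038
  outer loop
   vertex 4.2 1.2 3.2
   vertex 1.2 0.6 2.6
   vertex 2.7 0.8 0.3
  endloop
 endfacet
 facet normal -0.113 0.634 -0.765
  outer loop
   vertex 0.7 3.1 2.5
   vertex 5.1 2.8 1.6
   vertex 2.7 0.8 0.3
  endloop
 endfacet
 facet normal -0.980 -0.197 -0.016
  outer loop
   vertex 0.7 3.1 2.5
   vertex 1.2 0.6 2.6
   vertex 0.4 4.4 4.9
  endloop
 endfacet
 facet normal -0.816 -0.185 -0.548
  outer loop
   vertex 0.7 3.1 2.5
   vertex 2.7 0.8 0.3
   vertex 1.2 0.6 2.6
  endloop
 endfacet
 facet normal 0.188 -0.277 0.942
  outer loop
   vertex 1.4 4.4 4.7
   vertex 0.4 4.4 4.9
   vertex 4.2 1.2 3.2
  endloop
 endfacet
 facet normal 0.685 0.285 0.670
  outer loop
   vertex 1.4 4.4 4.7
   vertex 4.2 1.2 3.2
   vertex 5.1 2.8 1.6
  endloop
 endfacet
 facet normal -0.097 0.870 -0.483
  outer loop
   vertex 1.4 4.4 4.7
   vertex 0.7 3.1 2.5
   vertex 0.4 4.4 4.9
  endloop
 endfacet
 facet normal -0.043 0.866 -0.498
  outer loop
   vertex 1.4 4.4 4.7
   vertex 5.1 2.8 1.6
   vertex 0.7 3.1 2.5
  endloop
 endfacet
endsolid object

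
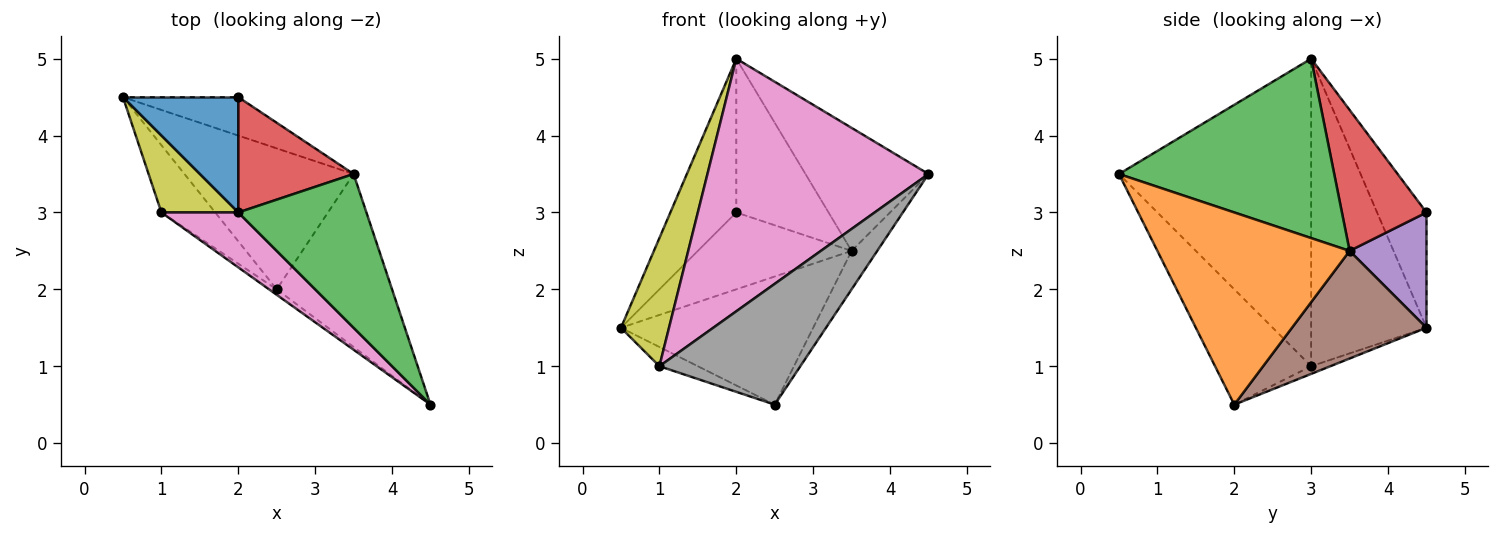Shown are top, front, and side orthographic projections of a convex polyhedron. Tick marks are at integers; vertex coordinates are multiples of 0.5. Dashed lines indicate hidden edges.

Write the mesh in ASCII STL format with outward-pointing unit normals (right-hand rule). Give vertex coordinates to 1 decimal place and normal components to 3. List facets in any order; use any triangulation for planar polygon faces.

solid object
 facet normal -0.514 0.686 0.514
  outer loop
   vertex 2.0 3.0 5.0
   vertex 2.0 4.5 3.0
   vertex 0.5 4.5 1.5
  endloop
 endfacet
 facet normal 0.852 0.114 -0.511
  outer loop
   vertex 3.5 3.5 2.5
   vertex 4.5 0.5 3.5
   vertex 2.5 2.0 0.5
  endloop
 endfacet
 facet normal 0.738 0.422 0.527
  outer loop
   vertex 3.5 3.5 2.5
   vertex 2.0 3.0 5.0
   vertex 4.5 0.5 3.5
  endloop
 endfacet
 facet normal 0.591 0.645 0.484
  outer loop
   vertex 3.5 3.5 2.5
   vertex 2.0 4.5 3.0
   vertex 2.0 3.0 5.0
  endloop
 endfacet
 facet normal 0.408 0.816 -0.408
  outer loop
   vertex 3.5 3.5 2.5
   vertex 0.5 4.5 1.5
   vertex 2.0 4.5 3.0
  endloop
 endfacet
 facet normal 0.426 0.609 -0.669
  outer loop
   vertex 3.5 3.5 2.5
   vertex 2.5 2.0 0.5
   vertex 0.5 4.5 1.5
  endloop
 endfacet
 facet normal -0.648 -0.745 0.162
  outer loop
   vertex 1.0 3.0 1.0
   vertex 4.5 0.5 3.5
   vertex 2.0 3.0 5.0
  endloop
 endfacet
 facet normal -0.563 -0.826 -0.038
  outer loop
   vertex 1.0 3.0 1.0
   vertex 2.5 2.0 0.5
   vertex 4.5 0.5 3.5
  endloop
 endfacet
 facet normal -0.899 -0.375 0.225
  outer loop
   vertex 1.0 3.0 1.0
   vertex 2.0 3.0 5.0
   vertex 0.5 4.5 1.5
  endloop
 endfacet
 facet normal -0.136 0.272 -0.953
  outer loop
   vertex 1.0 3.0 1.0
   vertex 0.5 4.5 1.5
   vertex 2.5 2.0 0.5
  endloop
 endfacet
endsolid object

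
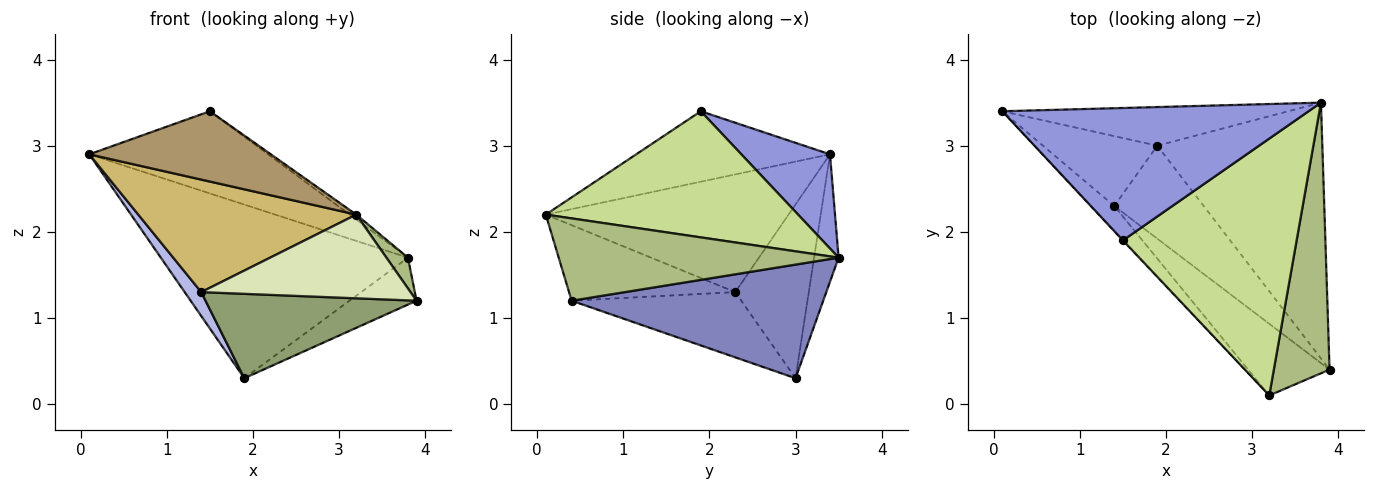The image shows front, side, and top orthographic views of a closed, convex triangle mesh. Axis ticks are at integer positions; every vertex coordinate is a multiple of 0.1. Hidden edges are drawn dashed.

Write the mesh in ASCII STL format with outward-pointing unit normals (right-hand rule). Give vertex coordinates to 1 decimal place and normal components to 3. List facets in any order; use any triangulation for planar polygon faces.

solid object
 facet normal -0.096 0.972 -0.216
  outer loop
   vertex 1.9 3.0 0.3
   vertex 0.1 3.4 2.9
   vertex 3.8 3.5 1.7
  endloop
 endfacet
 facet normal 0.561 0.149 -0.814
  outer loop
   vertex 1.9 3.0 0.3
   vertex 3.8 3.5 1.7
   vertex 3.9 0.4 1.2
  endloop
 endfacet
 facet normal 0.253 0.510 0.822
  outer loop
   vertex 1.5 1.9 3.4
   vertex 3.8 3.5 1.7
   vertex 0.1 3.4 2.9
  endloop
 endfacet
 facet normal -0.821 -0.185 -0.540
  outer loop
   vertex 1.4 2.3 1.3
   vertex 0.1 3.4 2.9
   vertex 1.9 3.0 0.3
  endloop
 endfacet
 facet normal -0.475 -0.591 -0.652
  outer loop
   vertex 1.4 2.3 1.3
   vertex 1.9 3.0 0.3
   vertex 3.9 0.4 1.2
  endloop
 endfacet
 facet normal 0.826 -0.064 0.559
  outer loop
   vertex 3.2 0.1 2.2
   vertex 3.9 0.4 1.2
   vertex 3.8 3.5 1.7
  endloop
 endfacet
 facet normal 0.587 0.015 0.809
  outer loop
   vertex 3.2 0.1 2.2
   vertex 3.8 3.5 1.7
   vertex 1.5 1.9 3.4
  endloop
 endfacet
 facet normal -0.517 -0.650 -0.557
  outer loop
   vertex 3.2 0.1 2.2
   vertex 1.4 2.3 1.3
   vertex 3.9 0.4 1.2
  endloop
 endfacet
 facet normal -0.730 -0.684 -0.008
  outer loop
   vertex 3.2 0.1 2.2
   vertex 1.5 1.9 3.4
   vertex 0.1 3.4 2.9
  endloop
 endfacet
 facet normal -0.736 -0.661 -0.144
  outer loop
   vertex 3.2 0.1 2.2
   vertex 0.1 3.4 2.9
   vertex 1.4 2.3 1.3
  endloop
 endfacet
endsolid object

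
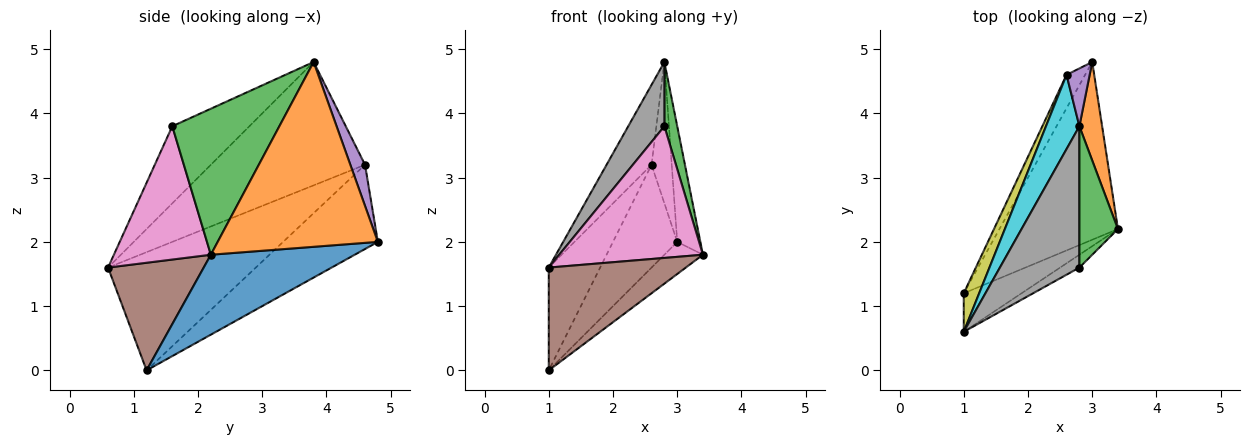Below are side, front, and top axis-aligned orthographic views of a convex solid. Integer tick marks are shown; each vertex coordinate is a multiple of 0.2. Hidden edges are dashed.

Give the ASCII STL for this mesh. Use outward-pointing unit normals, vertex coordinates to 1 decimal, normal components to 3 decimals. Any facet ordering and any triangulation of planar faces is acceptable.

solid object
 facet normal 0.553 0.148 -0.820
  outer loop
   vertex 3.0 4.8 2.0
   vertex 3.4 2.2 1.8
   vertex 1.0 1.2 0.0
  endloop
 endfacet
 facet normal 0.982 0.142 0.121
  outer loop
   vertex 2.8 3.8 4.8
   vertex 3.4 2.2 1.8
   vertex 3.0 4.8 2.0
  endloop
 endfacet
 facet normal 0.960 -0.115 0.254
  outer loop
   vertex 2.8 1.6 3.8
   vertex 3.4 2.2 1.8
   vertex 2.8 3.8 4.8
  endloop
 endfacet
 facet normal -0.814 0.552 -0.179
  outer loop
   vertex 2.6 4.6 3.2
   vertex 3.0 4.8 2.0
   vertex 1.0 1.2 0.0
  endloop
 endfacet
 facet normal 0.558 0.768 0.314
  outer loop
   vertex 2.6 4.6 3.2
   vertex 2.8 3.8 4.8
   vertex 3.0 4.8 2.0
  endloop
 endfacet
 facet normal 0.547 -0.784 -0.294
  outer loop
   vertex 1.0 0.6 1.6
   vertex 1.0 1.2 0.0
   vertex 3.4 2.2 1.8
  endloop
 endfacet
 facet normal 0.558 -0.826 -0.081
  outer loop
   vertex 1.0 0.6 1.6
   vertex 3.4 2.2 1.8
   vertex 2.8 1.6 3.8
  endloop
 endfacet
 facet normal -0.662 -0.310 0.682
  outer loop
   vertex 1.0 0.6 1.6
   vertex 2.8 1.6 3.8
   vertex 2.8 3.8 4.8
  endloop
 endfacet
 facet normal -0.937 0.326 0.122
  outer loop
   vertex 1.0 0.6 1.6
   vertex 2.6 4.6 3.2
   vertex 1.0 1.2 0.0
  endloop
 endfacet
 facet normal -0.929 0.271 0.252
  outer loop
   vertex 1.0 0.6 1.6
   vertex 2.8 3.8 4.8
   vertex 2.6 4.6 3.2
  endloop
 endfacet
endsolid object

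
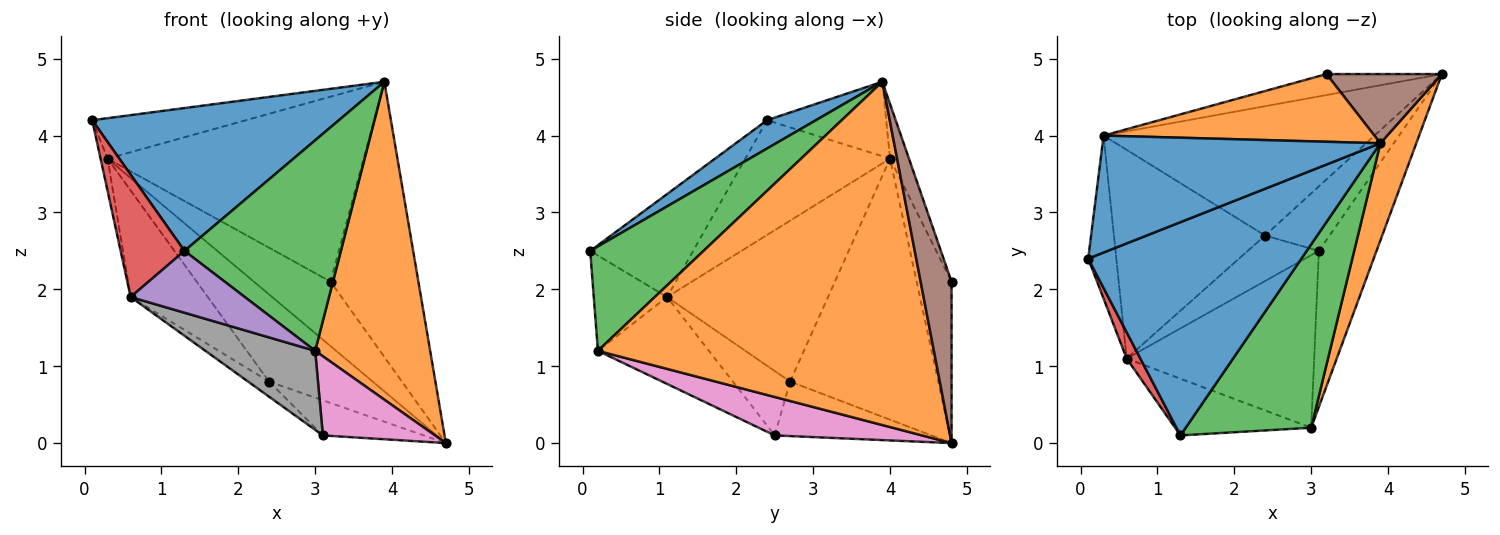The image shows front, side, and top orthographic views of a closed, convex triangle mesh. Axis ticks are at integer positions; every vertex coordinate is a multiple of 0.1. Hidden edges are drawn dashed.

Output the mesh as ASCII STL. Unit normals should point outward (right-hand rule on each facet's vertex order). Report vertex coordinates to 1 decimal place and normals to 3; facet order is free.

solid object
 facet normal 0.110 -0.553 0.826
  outer loop
   vertex 3.9 3.9 4.7
   vertex 0.1 2.4 4.2
   vertex 1.3 0.1 2.5
  endloop
 endfacet
 facet normal 0.942 -0.322 0.099
  outer loop
   vertex 3.0 0.2 1.2
   vertex 4.7 4.8 0.0
   vertex 3.9 3.9 4.7
  endloop
 endfacet
 facet normal 0.480 -0.662 0.576
  outer loop
   vertex 3.0 0.2 1.2
   vertex 3.9 3.9 4.7
   vertex 1.3 0.1 2.5
  endloop
 endfacet
 facet normal -0.844 -0.524 0.112
  outer loop
   vertex 0.6 1.1 1.9
   vertex 1.3 0.1 2.5
   vertex 0.1 2.4 4.2
  endloop
 endfacet
 facet normal -0.428 -0.666 -0.611
  outer loop
   vertex 0.6 1.1 1.9
   vertex 3.0 0.2 1.2
   vertex 1.3 0.1 2.5
  endloop
 endfacet
 facet normal 0.323 0.918 0.231
  outer loop
   vertex 3.2 4.8 2.1
   vertex 3.9 3.9 4.7
   vertex 4.7 4.8 0.0
  endloop
 endfacet
 facet normal 0.511 -0.389 -0.767
  outer loop
   vertex 3.1 2.5 0.1
   vertex 4.7 4.8 0.0
   vertex 3.0 0.2 1.2
  endloop
 endfacet
 facet normal -0.388 -0.384 -0.838
  outer loop
   vertex 3.1 2.5 0.1
   vertex 3.0 0.2 1.2
   vertex 0.6 1.1 1.9
  endloop
 endfacet
 facet normal -0.397 0.873 -0.284
  outer loop
   vertex 0.3 4.0 3.7
   vertex 3.2 4.8 2.1
   vertex 4.7 4.8 0.0
  endloop
 endfacet
 facet normal -0.970 0.047 -0.238
  outer loop
   vertex 0.3 4.0 3.7
   vertex 0.6 1.1 1.9
   vertex 0.1 2.4 4.2
  endloop
 endfacet
 facet normal -0.246 0.317 0.916
  outer loop
   vertex 0.3 4.0 3.7
   vertex 0.1 2.4 4.2
   vertex 3.9 3.9 4.7
  endloop
 endfacet
 facet normal -0.069 0.937 0.343
  outer loop
   vertex 0.3 4.0 3.7
   vertex 3.9 3.9 4.7
   vertex 3.2 4.8 2.1
  endloop
 endfacet
 facet normal -0.596 0.384 -0.705
  outer loop
   vertex 2.4 2.7 0.8
   vertex 4.7 4.8 0.0
   vertex 3.1 2.5 0.1
  endloop
 endfacet
 facet normal -0.624 0.437 -0.648
  outer loop
   vertex 2.4 2.7 0.8
   vertex 0.3 4.0 3.7
   vertex 4.7 4.8 0.0
  endloop
 endfacet
 facet normal -0.652 0.238 -0.720
  outer loop
   vertex 2.4 2.7 0.8
   vertex 3.1 2.5 0.1
   vertex 0.6 1.1 1.9
  endloop
 endfacet
 facet normal -0.688 0.330 -0.646
  outer loop
   vertex 2.4 2.7 0.8
   vertex 0.6 1.1 1.9
   vertex 0.3 4.0 3.7
  endloop
 endfacet
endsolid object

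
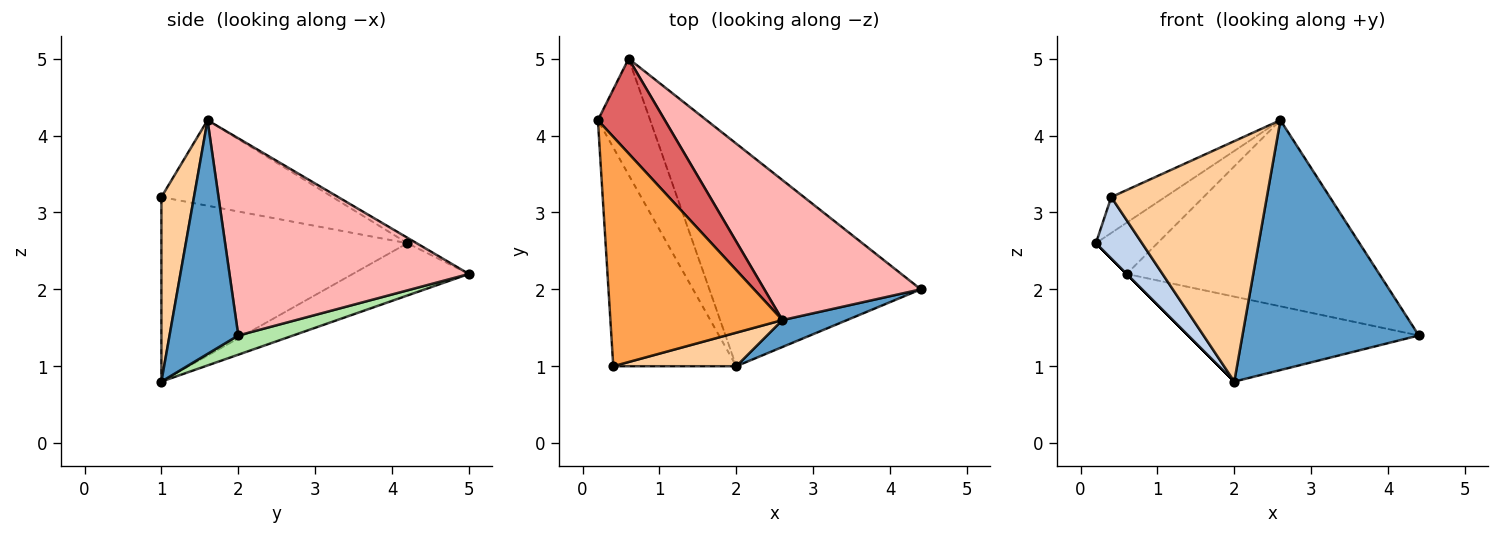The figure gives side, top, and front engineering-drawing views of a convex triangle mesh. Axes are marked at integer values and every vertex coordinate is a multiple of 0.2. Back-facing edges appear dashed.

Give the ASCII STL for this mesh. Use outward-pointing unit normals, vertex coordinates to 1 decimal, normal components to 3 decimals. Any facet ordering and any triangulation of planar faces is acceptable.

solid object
 facet normal 0.361 -0.927 0.100
  outer loop
   vertex 2.6 1.6 4.2
   vertex 2.0 1.0 0.8
   vertex 4.4 2.0 1.4
  endloop
 endfacet
 facet normal -0.822 -0.154 -0.548
  outer loop
   vertex 0.4 1.0 3.2
   vertex 0.2 4.2 2.6
   vertex 2.0 1.0 0.8
  endloop
 endfacet
 facet normal -0.441 0.139 0.887
  outer loop
   vertex 0.4 1.0 3.2
   vertex 2.6 1.6 4.2
   vertex 0.2 4.2 2.6
  endloop
 endfacet
 facet normal 0.203 -0.970 0.135
  outer loop
   vertex 0.4 1.0 3.2
   vertex 2.0 1.0 0.8
   vertex 2.6 1.6 4.2
  endloop
 endfacet
 facet normal -0.707 0.000 -0.707
  outer loop
   vertex 0.6 5.0 2.2
   vertex 2.0 1.0 0.8
   vertex 0.2 4.2 2.6
  endloop
 endfacet
 facet normal 0.085 0.355 -0.931
  outer loop
   vertex 0.6 5.0 2.2
   vertex 4.4 2.0 1.4
   vertex 2.0 1.0 0.8
  endloop
 endfacet
 facet normal -0.071 0.474 0.877
  outer loop
   vertex 0.6 5.0 2.2
   vertex 0.2 4.2 2.6
   vertex 2.6 1.6 4.2
  endloop
 endfacet
 facet normal 0.604 0.637 0.479
  outer loop
   vertex 0.6 5.0 2.2
   vertex 2.6 1.6 4.2
   vertex 4.4 2.0 1.4
  endloop
 endfacet
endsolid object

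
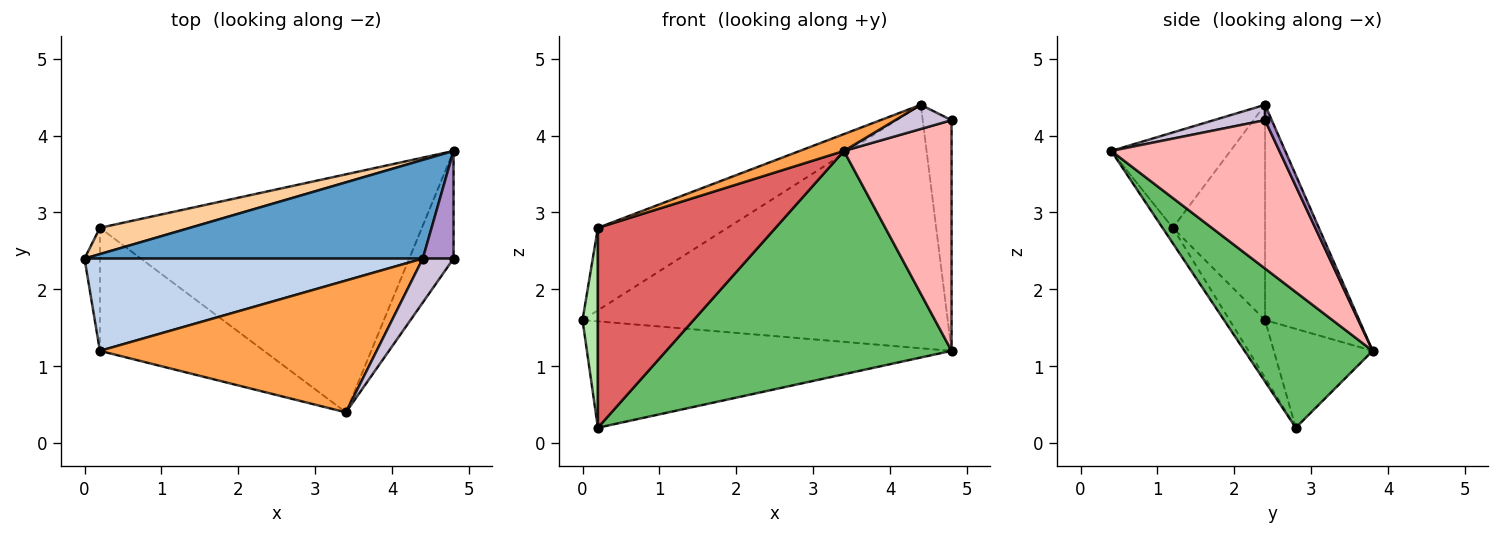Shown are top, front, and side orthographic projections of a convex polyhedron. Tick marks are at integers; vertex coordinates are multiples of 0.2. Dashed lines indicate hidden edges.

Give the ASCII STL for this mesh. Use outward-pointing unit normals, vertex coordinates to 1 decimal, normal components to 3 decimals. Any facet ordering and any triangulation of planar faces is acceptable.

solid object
 facet normal -0.232 0.901 0.365
  outer loop
   vertex 4.4 2.4 4.4
   vertex 4.8 3.8 1.2
   vertex 0.0 2.4 1.6
  endloop
 endfacet
 facet normal -0.429 0.602 0.674
  outer loop
   vertex 0.2 1.2 2.8
   vertex 4.4 2.4 4.4
   vertex 0.0 2.4 1.6
  endloop
 endfacet
 facet normal -0.323 -0.120 0.939
  outer loop
   vertex 0.2 1.2 2.8
   vertex 3.4 0.4 3.8
   vertex 4.4 2.4 4.4
  endloop
 endfacet
 facet normal -0.255 0.939 0.232
  outer loop
   vertex 0.2 2.8 0.2
   vertex 0.0 2.4 1.6
   vertex 4.8 3.8 1.2
  endloop
 endfacet
 facet normal 0.294 -0.654 -0.697
  outer loop
   vertex 0.2 2.8 0.2
   vertex 4.8 3.8 1.2
   vertex 3.4 0.4 3.8
  endloop
 endfacet
 facet normal -0.891 -0.386 -0.238
  outer loop
   vertex 0.2 2.8 0.2
   vertex 0.2 1.2 2.8
   vertex 0.0 2.4 1.6
  endloop
 endfacet
 facet normal -0.049 -0.851 -0.523
  outer loop
   vertex 0.2 2.8 0.2
   vertex 3.4 0.4 3.8
   vertex 0.2 1.2 2.8
  endloop
 endfacet
 facet normal 0.817 -0.523 -0.244
  outer loop
   vertex 4.8 2.4 4.2
   vertex 3.4 0.4 3.8
   vertex 4.8 3.8 1.2
  endloop
 endfacet
 facet normal 0.207 0.887 0.414
  outer loop
   vertex 4.8 2.4 4.2
   vertex 4.8 3.8 1.2
   vertex 4.4 2.4 4.4
  endloop
 endfacet
 facet normal 0.401 -0.441 0.803
  outer loop
   vertex 4.8 2.4 4.2
   vertex 4.4 2.4 4.4
   vertex 3.4 0.4 3.8
  endloop
 endfacet
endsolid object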